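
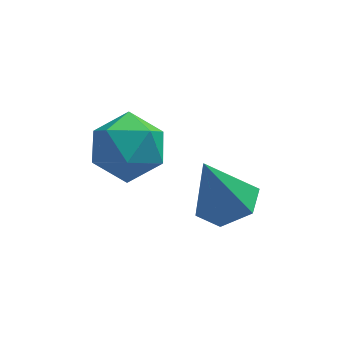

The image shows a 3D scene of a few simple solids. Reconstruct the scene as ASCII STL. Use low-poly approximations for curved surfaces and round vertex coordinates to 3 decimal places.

solid 
facet normal -0.275 0.946 0.173
outer loop
vertex 1.1 0.445 2.46
vertex 0.082 0.046 3.024
vertex 1.113 0.227 3.671
endloop
endfacet
facet normal 0.437 0.886 0.155
outer loop
vertex 1.1 0.445 2.46
vertex 1.113 0.227 3.671
vertex 2.065 -0.12 2.973
endloop
endfacet
facet normal 0.619 0.620 -0.482
outer loop
vertex 1.1 0.445 2.46
vertex 2.065 -0.12 2.973
vertex 1.622 -0.515 1.895
endloop
endfacet
facet normal 0.022 0.516 -0.856
outer loop
vertex 1.1 0.445 2.46
vertex 1.622 -0.515 1.895
vertex 0.397 -0.412 1.926
endloop
endfacet
facet normal -0.531 0.717 -0.451
outer loop
vertex 1.1 0.445 2.46
vertex 0.397 -0.412 1.926
vertex 0.082 0.046 3.024
endloop
endfacet
facet normal 0.631 0.415 0.655
outer loop
vertex 2.065 -0.12 2.973
vertex 1.113 0.227 3.671
vertex 1.643 -0.868 3.854
endloop
endfacet
facet normal -0.519 0.512 0.685
outer loop
vertex 1.113 0.227 3.671
vertex 0.082 0.046 3.024
vertex 0.418 -0.765 3.885
endloop
endfacet
facet normal -0.934 0.142 -0.327
outer loop
vertex 0.082 0.046 3.024
vertex 0.397 -0.412 1.926
vertex -0.025 -1.16 2.807
endloop
endfacet
facet normal -0.040 -0.184 -0.982
outer loop
vertex 0.397 -0.412 1.926
vertex 1.622 -0.515 1.895
vertex 0.927 -1.507 2.109
endloop
endfacet
facet normal 0.927 -0.015 -0.375
outer loop
vertex 1.622 -0.515 1.895
vertex 2.065 -0.12 2.973
vertex 1.958 -1.326 2.756
endloop
endfacet
facet normal -0.022 -0.516 0.856
outer loop
vertex 0.94 -1.725 3.32
vertex 1.643 -0.868 3.854
vertex 0.418 -0.765 3.885
endloop
endfacet
facet normal -0.619 -0.620 0.482
outer loop
vertex 0.94 -1.725 3.32
vertex 0.418 -0.765 3.885
vertex -0.025 -1.16 2.807
endloop
endfacet
facet normal -0.437 -0.886 -0.155
outer loop
vertex 0.94 -1.725 3.32
vertex -0.025 -1.16 2.807
vertex 0.927 -1.507 2.109
endloop
endfacet
facet normal 0.275 -0.946 -0.173
outer loop
vertex 0.94 -1.725 3.32
vertex 0.927 -1.507 2.109
vertex 1.958 -1.326 2.756
endloop
endfacet
facet normal 0.531 -0.717 0.451
outer loop
vertex 0.94 -1.725 3.32
vertex 1.958 -1.326 2.756
vertex 1.643 -0.868 3.854
endloop
endfacet
facet normal 0.040 0.184 0.982
outer loop
vertex 0.418 -0.765 3.885
vertex 1.643 -0.868 3.854
vertex 1.113 0.227 3.671
endloop
endfacet
facet normal -0.927 0.015 0.375
outer loop
vertex -0.025 -1.16 2.807
vertex 0.418 -0.765 3.885
vertex 0.082 0.046 3.024
endloop
endfacet
facet normal -0.631 -0.415 -0.655
outer loop
vertex 0.927 -1.507 2.109
vertex -0.025 -1.16 2.807
vertex 0.397 -0.412 1.926
endloop
endfacet
facet normal 0.519 -0.512 -0.685
outer loop
vertex 1.958 -1.326 2.756
vertex 0.927 -1.507 2.109
vertex 1.622 -0.515 1.895
endloop
endfacet
facet normal 0.934 -0.142 0.327
outer loop
vertex 1.643 -0.868 3.854
vertex 1.958 -1.326 2.756
vertex 2.065 -0.12 2.973
endloop
endfacet
facet normal 0.344 -0.040 -0.938
outer loop
vertex 4.43 -2.15 0.976
vertex 3.801 -1.391 0.713
vertex 4.741 -1.181 1.049
endloop
endfacet
facet normal 0.678 -0.269 0.684
outer loop
vertex 4.43 -2.15 0.976
vertex 4.741 -1.181 1.049
vertex 3.099 -1.309 2.627
endloop
endfacet
facet normal 0.344 -0.040 -0.938
outer loop
vertex 4.741 -1.181 1.049
vertex 3.801 -1.391 0.713
vertex 4.113 -0.422 0.786
endloop
endfacet
facet normal 0.513 0.628 0.585
outer loop
vertex 4.741 -1.181 1.049
vertex 4.113 -0.422 0.786
vertex 3.099 -1.309 2.627
endloop
endfacet
facet normal 0.344 -0.040 -0.938
outer loop
vertex 4.113 -0.422 0.786
vertex 3.801 -1.391 0.713
vertex 3.173 -0.632 0.45
endloop
endfacet
facet normal -0.302 0.913 0.274
outer loop
vertex 4.113 -0.422 0.786
vertex 3.173 -0.632 0.45
vertex 3.099 -1.309 2.627
endloop
endfacet
facet normal 0.344 -0.040 -0.938
outer loop
vertex 3.173 -0.632 0.45
vertex 3.801 -1.391 0.713
vertex 2.861 -1.601 0.377
endloop
endfacet
facet normal -0.951 0.302 0.061
outer loop
vertex 3.173 -0.632 0.45
vertex 2.861 -1.601 0.377
vertex 3.099 -1.309 2.627
endloop
endfacet
facet normal 0.344 -0.040 -0.938
outer loop
vertex 2.861 -1.601 0.377
vertex 3.801 -1.391 0.713
vertex 3.49 -2.359 0.64
endloop
endfacet
facet normal -0.786 -0.597 0.161
outer loop
vertex 2.861 -1.601 0.377
vertex 3.49 -2.359 0.64
vertex 3.099 -1.309 2.627
endloop
endfacet
facet normal 0.344 -0.040 -0.938
outer loop
vertex 3.49 -2.359 0.64
vertex 3.801 -1.391 0.713
vertex 4.43 -2.15 0.976
endloop
endfacet
facet normal 0.028 -0.882 0.471
outer loop
vertex 3.49 -2.359 0.64
vertex 4.43 -2.15 0.976
vertex 3.099 -1.309 2.627
endloop
endfacet

endsolid


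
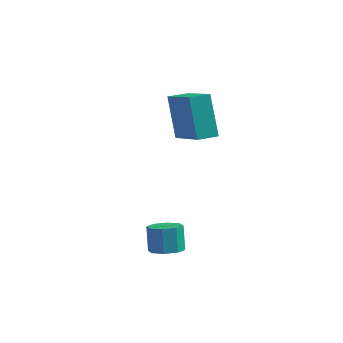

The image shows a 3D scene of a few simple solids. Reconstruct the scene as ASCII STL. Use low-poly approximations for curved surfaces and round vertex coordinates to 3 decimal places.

solid 
facet normal -0.696 -0.716 0.058
outer loop
vertex -3.885 2.678 4.725
vertex -5.225 3.901 3.728
vertex -3.274 1.944 3.001
endloop
endfacet
facet normal 0.647 -0.592 0.481
outer loop
vertex -2.675 2.559 2.952
vertex -3.885 2.678 4.725
vertex -3.274 1.944 3.001
endloop
endfacet
facet normal -0.696 -0.716 0.058
outer loop
vertex -3.274 1.944 3.001
vertex -5.225 3.901 3.728
vertex -4.614 3.167 2.005
endloop
endfacet
facet normal 0.311 -0.372 -0.875
outer loop
vertex -4.614 3.167 2.005
vertex -2.675 2.559 2.952
vertex -3.274 1.944 3.001
endloop
endfacet
facet normal -0.311 0.372 0.874
outer loop
vertex -3.885 2.678 4.725
vertex -4.626 4.516 3.679
vertex -5.225 3.901 3.728
endloop
endfacet
facet normal 0.647 -0.591 0.481
outer loop
vertex -3.286 3.293 4.675
vertex -3.885 2.678 4.725
vertex -2.675 2.559 2.952
endloop
endfacet
facet normal -0.310 0.373 0.875
outer loop
vertex -3.286 3.293 4.675
vertex -4.626 4.516 3.679
vertex -3.885 2.678 4.725
endloop
endfacet
facet normal -0.647 0.592 -0.481
outer loop
vertex -5.225 3.901 3.728
vertex -4.626 4.516 3.679
vertex -4.614 3.167 2.005
endloop
endfacet
facet normal 0.310 -0.373 -0.874
outer loop
vertex -4.015 3.782 1.955
vertex -2.675 2.559 2.952
vertex -4.614 3.167 2.005
endloop
endfacet
facet normal -0.647 0.591 -0.481
outer loop
vertex -4.614 3.167 2.005
vertex -4.626 4.516 3.679
vertex -4.015 3.782 1.955
endloop
endfacet
facet normal 0.696 0.716 -0.058
outer loop
vertex -4.015 3.782 1.955
vertex -3.286 3.293 4.675
vertex -2.675 2.559 2.952
endloop
endfacet
facet normal 0.696 0.716 -0.058
outer loop
vertex -4.626 4.516 3.679
vertex -3.286 3.293 4.675
vertex -4.015 3.782 1.955
endloop
endfacet
facet normal 0.206 -0.378 -0.903
outer loop
vertex -2.833 -1.241 -0.953
vertex -3.387 -0.938 -1.206
vertex -2.734 -0.762 -1.131
endloop
endfacet
facet normal 0.960 -0.101 0.262
outer loop
vertex -2.833 -1.241 -0.953
vertex -2.734 -0.762 -1.131
vertex -3.06 -0.825 0.04
endloop
endfacet
facet normal 0.960 -0.101 0.262
outer loop
vertex -3.06 -0.825 0.04
vertex -2.734 -0.762 -1.131
vertex -2.961 -0.346 -0.138
endloop
endfacet
facet normal -0.207 0.378 0.902
outer loop
vertex -3.06 -0.825 0.04
vertex -2.961 -0.346 -0.138
vertex -3.613 -0.522 -0.214
endloop
endfacet
facet normal 0.206 -0.378 -0.903
outer loop
vertex -2.734 -0.762 -1.131
vertex -3.387 -0.938 -1.206
vertex -3.017 -0.386 -1.353
endloop
endfacet
facet normal 0.813 0.579 -0.057
outer loop
vertex -2.734 -0.762 -1.131
vertex -3.017 -0.386 -1.353
vertex -2.961 -0.346 -0.138
endloop
endfacet
facet normal 0.814 0.579 -0.057
outer loop
vertex -2.961 -0.346 -0.138
vertex -3.017 -0.386 -1.353
vertex -3.244 0.03 -0.361
endloop
endfacet
facet normal -0.207 0.379 0.902
outer loop
vertex -2.961 -0.346 -0.138
vertex -3.244 0.03 -0.361
vertex -3.613 -0.522 -0.214
endloop
endfacet
facet normal 0.206 -0.378 -0.902
outer loop
vertex -3.017 -0.386 -1.353
vertex -3.387 -0.938 -1.206
vertex -3.517 -0.334 -1.489
endloop
endfacet
facet normal 0.189 0.920 -0.343
outer loop
vertex -3.017 -0.386 -1.353
vertex -3.517 -0.334 -1.489
vertex -3.244 0.03 -0.361
endloop
endfacet
facet normal 0.189 0.920 -0.343
outer loop
vertex -3.244 0.03 -0.361
vertex -3.517 -0.334 -1.489
vertex -3.744 0.082 -0.497
endloop
endfacet
facet normal -0.206 0.378 0.902
outer loop
vertex -3.244 0.03 -0.361
vertex -3.744 0.082 -0.497
vertex -3.613 -0.522 -0.214
endloop
endfacet
facet normal 0.207 -0.378 -0.902
outer loop
vertex -3.517 -0.334 -1.489
vertex -3.387 -0.938 -1.206
vertex -3.94 -0.635 -1.46
endloop
endfacet
facet normal -0.543 0.723 -0.427
outer loop
vertex -3.517 -0.334 -1.489
vertex -3.94 -0.635 -1.46
vertex -3.744 0.082 -0.497
endloop
endfacet
facet normal -0.544 0.722 -0.427
outer loop
vertex -3.744 0.082 -0.497
vertex -3.94 -0.635 -1.46
vertex -4.167 -0.219 -0.467
endloop
endfacet
facet normal -0.205 0.378 0.903
outer loop
vertex -3.744 0.082 -0.497
vertex -4.167 -0.219 -0.467
vertex -3.613 -0.522 -0.214
endloop
endfacet
facet normal 0.207 -0.378 -0.902
outer loop
vertex -3.94 -0.635 -1.46
vertex -3.387 -0.938 -1.206
vertex -4.039 -1.114 -1.282
endloop
endfacet
facet normal -0.960 0.101 -0.262
outer loop
vertex -3.94 -0.635 -1.46
vertex -4.039 -1.114 -1.282
vertex -4.167 -0.219 -0.467
endloop
endfacet
facet normal -0.960 0.101 -0.262
outer loop
vertex -4.167 -0.219 -0.467
vertex -4.039 -1.114 -1.282
vertex -4.266 -0.698 -0.289
endloop
endfacet
facet normal -0.206 0.378 0.903
outer loop
vertex -4.167 -0.219 -0.467
vertex -4.266 -0.698 -0.289
vertex -3.613 -0.522 -0.214
endloop
endfacet
facet normal 0.207 -0.379 -0.902
outer loop
vertex -4.039 -1.114 -1.282
vertex -3.387 -0.938 -1.206
vertex -3.756 -1.49 -1.059
endloop
endfacet
facet normal -0.814 -0.579 0.057
outer loop
vertex -4.039 -1.114 -1.282
vertex -3.756 -1.49 -1.059
vertex -4.266 -0.698 -0.289
endloop
endfacet
facet normal -0.813 -0.579 0.057
outer loop
vertex -4.266 -0.698 -0.289
vertex -3.756 -1.49 -1.059
vertex -3.983 -1.074 -0.067
endloop
endfacet
facet normal -0.206 0.378 0.903
outer loop
vertex -4.266 -0.698 -0.289
vertex -3.983 -1.074 -0.067
vertex -3.613 -0.522 -0.214
endloop
endfacet
facet normal 0.206 -0.378 -0.902
outer loop
vertex -3.756 -1.49 -1.059
vertex -3.387 -0.938 -1.206
vertex -3.256 -1.542 -0.923
endloop
endfacet
facet normal -0.189 -0.920 0.343
outer loop
vertex -3.756 -1.49 -1.059
vertex -3.256 -1.542 -0.923
vertex -3.983 -1.074 -0.067
endloop
endfacet
facet normal -0.189 -0.920 0.343
outer loop
vertex -3.983 -1.074 -0.067
vertex -3.256 -1.542 -0.923
vertex -3.483 -1.126 0.069
endloop
endfacet
facet normal -0.206 0.378 0.902
outer loop
vertex -3.983 -1.074 -0.067
vertex -3.483 -1.126 0.069
vertex -3.613 -0.522 -0.214
endloop
endfacet
facet normal 0.205 -0.378 -0.903
outer loop
vertex -3.256 -1.542 -0.923
vertex -3.387 -0.938 -1.206
vertex -2.833 -1.241 -0.953
endloop
endfacet
facet normal 0.544 -0.722 0.427
outer loop
vertex -3.256 -1.542 -0.923
vertex -2.833 -1.241 -0.953
vertex -3.483 -1.126 0.069
endloop
endfacet
facet normal 0.544 -0.723 0.427
outer loop
vertex -3.483 -1.126 0.069
vertex -2.833 -1.241 -0.953
vertex -3.06 -0.825 0.04
endloop
endfacet
facet normal -0.207 0.378 0.902
outer loop
vertex -3.483 -1.126 0.069
vertex -3.06 -0.825 0.04
vertex -3.613 -0.522 -0.214
endloop
endfacet

endsolid


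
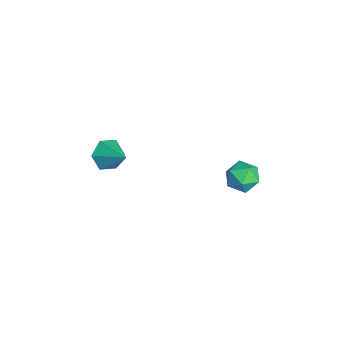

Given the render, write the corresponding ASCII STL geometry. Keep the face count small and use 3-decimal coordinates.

solid 
facet normal -0.543 0.771 -0.334
outer loop
vertex 2.386 3.793 -3.253
vertex 1.589 3.369 -2.936
vertex 2.076 3.96 -2.363
endloop
endfacet
facet normal 0.111 0.983 -0.146
outer loop
vertex 2.386 3.793 -3.253
vertex 2.076 3.96 -2.363
vertex 3.01 3.83 -2.529
endloop
endfacet
facet normal 0.583 0.613 -0.534
outer loop
vertex 2.386 3.793 -3.253
vertex 3.01 3.83 -2.529
vertex 3.099 3.158 -3.204
endloop
endfacet
facet normal 0.220 0.172 -0.960
outer loop
vertex 2.386 3.793 -3.253
vertex 3.099 3.158 -3.204
vertex 2.221 2.873 -3.456
endloop
endfacet
facet normal -0.476 0.270 -0.837
outer loop
vertex 2.386 3.793 -3.253
vertex 2.221 2.873 -3.456
vertex 1.589 3.369 -2.936
endloop
endfacet
facet normal 0.210 0.814 0.541
outer loop
vertex 3.01 3.83 -2.529
vertex 2.076 3.96 -2.363
vertex 2.599 3.427 -1.764
endloop
endfacet
facet normal -0.850 0.470 0.238
outer loop
vertex 2.076 3.96 -2.363
vertex 1.589 3.369 -2.936
vertex 1.721 3.142 -2.016
endloop
endfacet
facet normal -0.742 -0.340 -0.578
outer loop
vertex 1.589 3.369 -2.936
vertex 2.221 2.873 -3.456
vertex 1.81 2.47 -2.691
endloop
endfacet
facet normal 0.385 -0.497 -0.778
outer loop
vertex 2.221 2.873 -3.456
vertex 3.099 3.158 -3.204
vertex 2.744 2.34 -2.857
endloop
endfacet
facet normal 0.973 0.216 -0.086
outer loop
vertex 3.099 3.158 -3.204
vertex 3.01 3.83 -2.529
vertex 3.231 2.931 -2.284
endloop
endfacet
facet normal -0.220 -0.172 0.960
outer loop
vertex 2.434 2.507 -1.967
vertex 2.599 3.427 -1.764
vertex 1.721 3.142 -2.016
endloop
endfacet
facet normal -0.583 -0.613 0.534
outer loop
vertex 2.434 2.507 -1.967
vertex 1.721 3.142 -2.016
vertex 1.81 2.47 -2.691
endloop
endfacet
facet normal -0.111 -0.983 0.146
outer loop
vertex 2.434 2.507 -1.967
vertex 1.81 2.47 -2.691
vertex 2.744 2.34 -2.857
endloop
endfacet
facet normal 0.543 -0.771 0.334
outer loop
vertex 2.434 2.507 -1.967
vertex 2.744 2.34 -2.857
vertex 3.231 2.931 -2.284
endloop
endfacet
facet normal 0.476 -0.270 0.837
outer loop
vertex 2.434 2.507 -1.967
vertex 3.231 2.931 -2.284
vertex 2.599 3.427 -1.764
endloop
endfacet
facet normal -0.385 0.497 0.778
outer loop
vertex 1.721 3.142 -2.016
vertex 2.599 3.427 -1.764
vertex 2.076 3.96 -2.363
endloop
endfacet
facet normal -0.973 -0.216 0.086
outer loop
vertex 1.81 2.47 -2.691
vertex 1.721 3.142 -2.016
vertex 1.589 3.369 -2.936
endloop
endfacet
facet normal -0.210 -0.814 -0.541
outer loop
vertex 2.744 2.34 -2.857
vertex 1.81 2.47 -2.691
vertex 2.221 2.873 -3.456
endloop
endfacet
facet normal 0.850 -0.470 -0.238
outer loop
vertex 3.231 2.931 -2.284
vertex 2.744 2.34 -2.857
vertex 3.099 3.158 -3.204
endloop
endfacet
facet normal 0.742 0.340 0.578
outer loop
vertex 2.599 3.427 -1.764
vertex 3.231 2.931 -2.284
vertex 3.01 3.83 -2.529
endloop
endfacet
facet normal -0.725 -0.424 -0.543
outer loop
vertex 1.902 -2.917 -1.168
vertex 1.516 -3.231 -0.407
vertex 1.282 -2.414 -0.732
endloop
endfacet
facet normal 0.406 0.831 -0.381
outer loop
vertex 1.902 -2.917 -1.168
vertex 1.282 -2.414 -0.732
vertex 2.684 -2.549 0.467
endloop
endfacet
facet normal -0.726 -0.424 -0.542
outer loop
vertex 1.282 -2.414 -0.732
vertex 1.516 -3.231 -0.407
vertex 0.896 -2.728 0.03
endloop
endfacet
facet normal -0.168 0.939 0.302
outer loop
vertex 1.282 -2.414 -0.732
vertex 0.896 -2.728 0.03
vertex 2.684 -2.549 0.467
endloop
endfacet
facet normal -0.726 -0.423 -0.543
outer loop
vertex 0.896 -2.728 0.03
vertex 1.516 -3.231 -0.407
vertex 1.129 -3.545 0.355
endloop
endfacet
facet normal -0.255 0.294 0.921
outer loop
vertex 0.896 -2.728 0.03
vertex 1.129 -3.545 0.355
vertex 2.684 -2.549 0.467
endloop
endfacet
facet normal -0.725 -0.423 -0.543
outer loop
vertex 1.129 -3.545 0.355
vertex 1.516 -3.231 -0.407
vertex 1.749 -4.048 -0.081
endloop
endfacet
facet normal 0.232 -0.458 0.858
outer loop
vertex 1.129 -3.545 0.355
vertex 1.749 -4.048 -0.081
vertex 2.684 -2.549 0.467
endloop
endfacet
facet normal -0.725 -0.423 -0.543
outer loop
vertex 1.749 -4.048 -0.081
vertex 1.516 -3.231 -0.407
vertex 2.136 -3.734 -0.843
endloop
endfacet
facet normal 0.805 -0.566 0.176
outer loop
vertex 1.749 -4.048 -0.081
vertex 2.136 -3.734 -0.843
vertex 2.684 -2.549 0.467
endloop
endfacet
facet normal -0.725 -0.424 -0.543
outer loop
vertex 2.136 -3.734 -0.843
vertex 1.516 -3.231 -0.407
vertex 1.902 -2.917 -1.168
endloop
endfacet
facet normal 0.892 0.079 -0.445
outer loop
vertex 2.136 -3.734 -0.843
vertex 1.902 -2.917 -1.168
vertex 2.684 -2.549 0.467
endloop
endfacet

endsolid


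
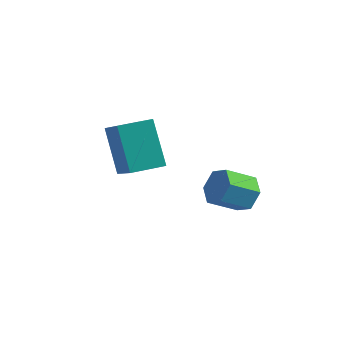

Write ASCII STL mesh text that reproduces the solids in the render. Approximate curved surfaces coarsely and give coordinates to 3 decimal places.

solid 
facet normal -0.759 -0.651 -0.035
outer loop
vertex 0.551 -3.817 -1.029
vertex -0.13 -3.088 0.171
vertex -0.296 -2.769 -2.146
endloop
endfacet
facet normal 0.436 -0.467 -0.769
outer loop
vertex 0.47 -2.112 -2.111
vertex 0.551 -3.817 -1.029
vertex -0.296 -2.769 -2.146
endloop
endfacet
facet normal -0.759 -0.651 -0.035
outer loop
vertex -0.296 -2.769 -2.146
vertex -0.13 -3.088 0.171
vertex -0.977 -2.04 -0.946
endloop
endfacet
facet normal -0.484 0.598 -0.638
outer loop
vertex -0.977 -2.04 -0.946
vertex 0.47 -2.112 -2.111
vertex -0.296 -2.769 -2.146
endloop
endfacet
facet normal 0.484 -0.598 0.638
outer loop
vertex 0.551 -3.817 -1.029
vertex 0.636 -2.431 0.206
vertex -0.13 -3.088 0.171
endloop
endfacet
facet normal 0.436 -0.467 -0.769
outer loop
vertex 1.317 -3.16 -0.994
vertex 0.551 -3.817 -1.029
vertex 0.47 -2.112 -2.111
endloop
endfacet
facet normal 0.484 -0.598 0.638
outer loop
vertex 1.317 -3.16 -0.994
vertex 0.636 -2.431 0.206
vertex 0.551 -3.817 -1.029
endloop
endfacet
facet normal -0.436 0.467 0.769
outer loop
vertex -0.13 -3.088 0.171
vertex 0.636 -2.431 0.206
vertex -0.977 -2.04 -0.946
endloop
endfacet
facet normal -0.484 0.598 -0.638
outer loop
vertex -0.211 -1.383 -0.911
vertex 0.47 -2.112 -2.111
vertex -0.977 -2.04 -0.946
endloop
endfacet
facet normal -0.436 0.467 0.769
outer loop
vertex -0.977 -2.04 -0.946
vertex 0.636 -2.431 0.206
vertex -0.211 -1.383 -0.911
endloop
endfacet
facet normal 0.759 0.651 0.035
outer loop
vertex -0.211 -1.383 -0.911
vertex 1.317 -3.16 -0.994
vertex 0.47 -2.112 -2.111
endloop
endfacet
facet normal 0.759 0.651 0.035
outer loop
vertex 0.636 -2.431 0.206
vertex 1.317 -3.16 -0.994
vertex -0.211 -1.383 -0.911
endloop
endfacet
facet normal 0.645 0.538 -0.543
outer loop
vertex 2.987 -0.984 -4.055
vertex 2.668 -0.459 -3.914
vertex 3.14 -0.65 -3.543
endloop
endfacet
facet normal 0.726 -0.655 0.211
outer loop
vertex 2.987 -0.984 -4.055
vertex 3.14 -0.65 -3.543
vertex 2.292 -1.565 -3.468
endloop
endfacet
facet normal 0.726 -0.655 0.211
outer loop
vertex 2.292 -1.565 -3.468
vertex 3.14 -0.65 -3.543
vertex 2.445 -1.231 -2.956
endloop
endfacet
facet normal -0.642 -0.540 0.544
outer loop
vertex 2.292 -1.565 -3.468
vertex 2.445 -1.231 -2.956
vertex 1.972 -1.041 -3.326
endloop
endfacet
facet normal 0.645 0.538 -0.543
outer loop
vertex 3.14 -0.65 -3.543
vertex 2.668 -0.459 -3.914
vertex 2.821 -0.126 -3.402
endloop
endfacet
facet normal 0.573 0.131 0.809
outer loop
vertex 3.14 -0.65 -3.543
vertex 2.821 -0.126 -3.402
vertex 2.445 -1.231 -2.956
endloop
endfacet
facet normal 0.572 0.132 0.809
outer loop
vertex 2.445 -1.231 -2.956
vertex 2.821 -0.126 -3.402
vertex 2.125 -0.707 -2.815
endloop
endfacet
facet normal -0.643 -0.539 0.545
outer loop
vertex 2.445 -1.231 -2.956
vertex 2.125 -0.707 -2.815
vertex 1.972 -1.041 -3.326
endloop
endfacet
facet normal 0.643 0.540 -0.543
outer loop
vertex 2.821 -0.126 -3.402
vertex 2.668 -0.459 -3.914
vertex 2.348 0.065 -3.772
endloop
endfacet
facet normal -0.151 0.786 0.599
outer loop
vertex 2.821 -0.126 -3.402
vertex 2.348 0.065 -3.772
vertex 2.125 -0.707 -2.815
endloop
endfacet
facet normal -0.151 0.786 0.599
outer loop
vertex 2.125 -0.707 -2.815
vertex 2.348 0.065 -3.772
vertex 1.653 -0.516 -3.185
endloop
endfacet
facet normal -0.644 -0.538 0.544
outer loop
vertex 2.125 -0.707 -2.815
vertex 1.653 -0.516 -3.185
vertex 1.972 -1.041 -3.326
endloop
endfacet
facet normal 0.642 0.540 -0.544
outer loop
vertex 2.348 0.065 -3.772
vertex 2.668 -0.459 -3.914
vertex 2.195 -0.269 -4.284
endloop
endfacet
facet normal -0.726 0.655 -0.211
outer loop
vertex 2.348 0.065 -3.772
vertex 2.195 -0.269 -4.284
vertex 1.653 -0.516 -3.185
endloop
endfacet
facet normal -0.726 0.655 -0.211
outer loop
vertex 1.653 -0.516 -3.185
vertex 2.195 -0.269 -4.284
vertex 1.5 -0.85 -3.697
endloop
endfacet
facet normal -0.645 -0.538 0.543
outer loop
vertex 1.653 -0.516 -3.185
vertex 1.5 -0.85 -3.697
vertex 1.972 -1.041 -3.326
endloop
endfacet
facet normal 0.643 0.539 -0.545
outer loop
vertex 2.195 -0.269 -4.284
vertex 2.668 -0.459 -3.914
vertex 2.515 -0.793 -4.425
endloop
endfacet
facet normal -0.573 -0.132 -0.809
outer loop
vertex 2.195 -0.269 -4.284
vertex 2.515 -0.793 -4.425
vertex 1.5 -0.85 -3.697
endloop
endfacet
facet normal -0.573 -0.131 -0.809
outer loop
vertex 1.5 -0.85 -3.697
vertex 2.515 -0.793 -4.425
vertex 1.819 -1.374 -3.838
endloop
endfacet
facet normal -0.645 -0.538 0.543
outer loop
vertex 1.5 -0.85 -3.697
vertex 1.819 -1.374 -3.838
vertex 1.972 -1.041 -3.326
endloop
endfacet
facet normal 0.644 0.538 -0.544
outer loop
vertex 2.515 -0.793 -4.425
vertex 2.668 -0.459 -3.914
vertex 2.987 -0.984 -4.055
endloop
endfacet
facet normal 0.151 -0.786 -0.599
outer loop
vertex 2.515 -0.793 -4.425
vertex 2.987 -0.984 -4.055
vertex 1.819 -1.374 -3.838
endloop
endfacet
facet normal 0.151 -0.786 -0.599
outer loop
vertex 1.819 -1.374 -3.838
vertex 2.987 -0.984 -4.055
vertex 2.292 -1.565 -3.468
endloop
endfacet
facet normal -0.643 -0.540 0.543
outer loop
vertex 1.819 -1.374 -3.838
vertex 2.292 -1.565 -3.468
vertex 1.972 -1.041 -3.326
endloop
endfacet

endsolid


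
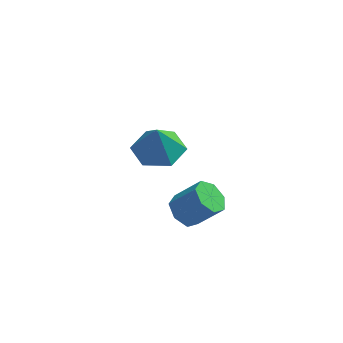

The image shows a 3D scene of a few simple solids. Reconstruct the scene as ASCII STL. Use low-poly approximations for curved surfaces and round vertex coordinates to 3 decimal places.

solid 
facet normal -0.683 0.057 -0.728
outer loop
vertex -1.449 -3.77 -2.234
vertex -1.879 -3.577 -1.816
vertex -1.482 -3.229 -2.161
endloop
endfacet
facet normal 0.729 0.135 -0.671
outer loop
vertex -1.449 -3.77 -2.234
vertex -1.482 -3.229 -2.161
vertex -0.651 -3.837 -1.381
endloop
endfacet
facet normal 0.729 0.135 -0.671
outer loop
vertex -0.651 -3.837 -1.381
vertex -1.482 -3.229 -2.161
vertex -0.684 -3.296 -1.308
endloop
endfacet
facet normal 0.682 -0.057 0.729
outer loop
vertex -0.651 -3.837 -1.381
vertex -0.684 -3.296 -1.308
vertex -1.081 -3.643 -0.964
endloop
endfacet
facet normal -0.683 0.057 -0.728
outer loop
vertex -1.482 -3.229 -2.161
vertex -1.879 -3.577 -1.816
vertex -1.814 -2.95 -1.828
endloop
endfacet
facet normal 0.407 0.858 -0.313
outer loop
vertex -1.482 -3.229 -2.161
vertex -1.814 -2.95 -1.828
vertex -0.684 -3.296 -1.308
endloop
endfacet
facet normal 0.407 0.858 -0.314
outer loop
vertex -0.684 -3.296 -1.308
vertex -1.814 -2.95 -1.828
vertex -1.016 -3.017 -0.976
endloop
endfacet
facet normal 0.682 -0.057 0.729
outer loop
vertex -0.684 -3.296 -1.308
vertex -1.016 -3.017 -0.976
vertex -1.081 -3.643 -0.964
endloop
endfacet
facet normal -0.682 0.057 -0.729
outer loop
vertex -1.814 -2.95 -1.828
vertex -1.879 -3.577 -1.816
vertex -2.195 -3.143 -1.487
endloop
endfacet
facet normal -0.222 0.934 0.281
outer loop
vertex -1.814 -2.95 -1.828
vertex -2.195 -3.143 -1.487
vertex -1.016 -3.017 -0.976
endloop
endfacet
facet normal -0.221 0.935 0.279
outer loop
vertex -1.016 -3.017 -0.976
vertex -2.195 -3.143 -1.487
vertex -1.397 -3.209 -0.634
endloop
endfacet
facet normal 0.683 -0.057 0.729
outer loop
vertex -1.016 -3.017 -0.976
vertex -1.397 -3.209 -0.634
vertex -1.081 -3.643 -0.964
endloop
endfacet
facet normal -0.682 0.056 -0.729
outer loop
vertex -2.195 -3.143 -1.487
vertex -1.879 -3.577 -1.816
vertex -2.338 -3.662 -1.393
endloop
endfacet
facet normal -0.683 0.308 0.663
outer loop
vertex -2.195 -3.143 -1.487
vertex -2.338 -3.662 -1.393
vertex -1.397 -3.209 -0.634
endloop
endfacet
facet normal -0.683 0.306 0.663
outer loop
vertex -1.397 -3.209 -0.634
vertex -2.338 -3.662 -1.393
vertex -1.54 -3.729 -0.541
endloop
endfacet
facet normal 0.682 -0.057 0.729
outer loop
vertex -1.397 -3.209 -0.634
vertex -1.54 -3.729 -0.541
vertex -1.081 -3.643 -0.964
endloop
endfacet
facet normal -0.682 0.059 -0.729
outer loop
vertex -2.338 -3.662 -1.393
vertex -1.879 -3.577 -1.816
vertex -2.136 -4.117 -1.619
endloop
endfacet
facet normal -0.630 -0.551 0.547
outer loop
vertex -2.338 -3.662 -1.393
vertex -2.136 -4.117 -1.619
vertex -1.54 -3.729 -0.541
endloop
endfacet
facet normal -0.630 -0.551 0.547
outer loop
vertex -1.54 -3.729 -0.541
vertex -2.136 -4.117 -1.619
vertex -1.337 -4.184 -0.766
endloop
endfacet
facet normal 0.682 -0.056 0.729
outer loop
vertex -1.54 -3.729 -0.541
vertex -1.337 -4.184 -0.766
vertex -1.081 -3.643 -0.964
endloop
endfacet
facet normal -0.682 0.058 -0.729
outer loop
vertex -2.136 -4.117 -1.619
vertex -1.879 -3.577 -1.816
vertex -1.74 -4.165 -1.993
endloop
endfacet
facet normal -0.103 -0.994 0.018
outer loop
vertex -2.136 -4.117 -1.619
vertex -1.74 -4.165 -1.993
vertex -1.337 -4.184 -0.766
endloop
endfacet
facet normal -0.103 -0.994 0.019
outer loop
vertex -1.337 -4.184 -0.766
vertex -1.74 -4.165 -1.993
vertex -0.942 -4.232 -1.14
endloop
endfacet
facet normal 0.683 -0.057 0.728
outer loop
vertex -1.337 -4.184 -0.766
vertex -0.942 -4.232 -1.14
vertex -1.081 -3.643 -0.964
endloop
endfacet
facet normal -0.682 0.058 -0.729
outer loop
vertex -1.74 -4.165 -1.993
vertex -1.879 -3.577 -1.816
vertex -1.449 -3.77 -2.234
endloop
endfacet
facet normal 0.502 -0.689 -0.523
outer loop
vertex -1.74 -4.165 -1.993
vertex -1.449 -3.77 -2.234
vertex -0.942 -4.232 -1.14
endloop
endfacet
facet normal 0.502 -0.689 -0.523
outer loop
vertex -0.942 -4.232 -1.14
vertex -1.449 -3.77 -2.234
vertex -0.651 -3.837 -1.381
endloop
endfacet
facet normal 0.682 -0.057 0.729
outer loop
vertex -0.942 -4.232 -1.14
vertex -0.651 -3.837 -1.381
vertex -1.081 -3.643 -0.964
endloop
endfacet
facet normal 0.030 0.184 -0.982
outer loop
vertex -2.476 -0.603 -2.477
vertex -2.942 0.179 -2.345
vertex -2.023 0.182 -2.316
endloop
endfacet
facet normal 0.706 -0.509 0.493
outer loop
vertex -2.476 -0.603 -2.477
vertex -2.023 0.182 -2.316
vertex -2.978 -0.039 -1.175
endloop
endfacet
facet normal 0.030 0.184 -0.982
outer loop
vertex -2.023 0.182 -2.316
vertex -2.942 0.179 -2.345
vertex -2.489 0.964 -2.184
endloop
endfacet
facet normal 0.699 0.308 0.645
outer loop
vertex -2.023 0.182 -2.316
vertex -2.489 0.964 -2.184
vertex -2.978 -0.039 -1.175
endloop
endfacet
facet normal 0.030 0.184 -0.982
outer loop
vertex -2.489 0.964 -2.184
vertex -2.942 0.179 -2.345
vertex -3.409 0.961 -2.213
endloop
endfacet
facet normal -0.024 0.715 0.699
outer loop
vertex -2.489 0.964 -2.184
vertex -3.409 0.961 -2.213
vertex -2.978 -0.039 -1.175
endloop
endfacet
facet normal 0.030 0.183 -0.983
outer loop
vertex -3.409 0.961 -2.213
vertex -2.942 0.179 -2.345
vertex -3.862 0.177 -2.373
endloop
endfacet
facet normal -0.739 0.305 0.600
outer loop
vertex -3.409 0.961 -2.213
vertex -3.862 0.177 -2.373
vertex -2.978 -0.039 -1.175
endloop
endfacet
facet normal 0.030 0.183 -0.983
outer loop
vertex -3.862 0.177 -2.373
vertex -2.942 0.179 -2.345
vertex -3.395 -0.605 -2.505
endloop
endfacet
facet normal -0.732 -0.513 0.448
outer loop
vertex -3.862 0.177 -2.373
vertex -3.395 -0.605 -2.505
vertex -2.978 -0.039 -1.175
endloop
endfacet
facet normal 0.030 0.183 -0.983
outer loop
vertex -3.395 -0.605 -2.505
vertex -2.942 0.179 -2.345
vertex -2.476 -0.603 -2.477
endloop
endfacet
facet normal -0.010 -0.919 0.394
outer loop
vertex -3.395 -0.605 -2.505
vertex -2.476 -0.603 -2.477
vertex -2.978 -0.039 -1.175
endloop
endfacet

endsolid


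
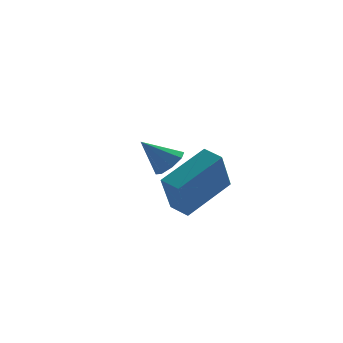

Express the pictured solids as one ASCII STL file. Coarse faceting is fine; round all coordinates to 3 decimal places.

solid 
facet normal 0.650 -0.265 -0.712
outer loop
vertex 1.627 3.509 -0.685
vertex 1.101 3.57 -1.188
vertex 1.597 4.023 -0.904
endloop
endfacet
facet normal 0.427 0.375 0.823
outer loop
vertex 1.627 3.509 -0.685
vertex 1.597 4.023 -0.904
vertex 0.119 3.97 -0.112
endloop
endfacet
facet normal 0.650 -0.265 -0.713
outer loop
vertex 1.597 4.023 -0.904
vertex 1.101 3.57 -1.188
vertex 1.277 4.271 -1.288
endloop
endfacet
facet normal 0.191 0.889 0.415
outer loop
vertex 1.597 4.023 -0.904
vertex 1.277 4.271 -1.288
vertex 0.119 3.97 -0.112
endloop
endfacet
facet normal 0.650 -0.265 -0.713
outer loop
vertex 1.277 4.271 -1.288
vertex 1.101 3.57 -1.188
vertex 0.853 4.108 -1.614
endloop
endfacet
facet normal -0.313 0.947 -0.066
outer loop
vertex 1.277 4.271 -1.288
vertex 0.853 4.108 -1.614
vertex 0.119 3.97 -0.112
endloop
endfacet
facet normal 0.649 -0.265 -0.713
outer loop
vertex 0.853 4.108 -1.614
vertex 1.101 3.57 -1.188
vertex 0.574 3.63 -1.69
endloop
endfacet
facet normal -0.788 0.514 -0.338
outer loop
vertex 0.853 4.108 -1.614
vertex 0.574 3.63 -1.69
vertex 0.119 3.97 -0.112
endloop
endfacet
facet normal 0.649 -0.265 -0.713
outer loop
vertex 0.574 3.63 -1.69
vertex 1.101 3.57 -1.188
vertex 0.604 3.116 -1.472
endloop
endfacet
facet normal -0.957 -0.158 -0.242
outer loop
vertex 0.574 3.63 -1.69
vertex 0.604 3.116 -1.472
vertex 0.119 3.97 -0.112
endloop
endfacet
facet normal 0.650 -0.266 -0.712
outer loop
vertex 0.604 3.116 -1.472
vertex 1.101 3.57 -1.188
vertex 0.924 2.868 -1.087
endloop
endfacet
facet normal -0.721 -0.673 0.166
outer loop
vertex 0.604 3.116 -1.472
vertex 0.924 2.868 -1.087
vertex 0.119 3.97 -0.112
endloop
endfacet
facet normal 0.650 -0.266 -0.712
outer loop
vertex 0.924 2.868 -1.087
vertex 1.101 3.57 -1.188
vertex 1.348 3.031 -0.761
endloop
endfacet
facet normal -0.217 -0.731 0.647
outer loop
vertex 0.924 2.868 -1.087
vertex 1.348 3.031 -0.761
vertex 0.119 3.97 -0.112
endloop
endfacet
facet normal 0.650 -0.266 -0.712
outer loop
vertex 1.348 3.031 -0.761
vertex 1.101 3.57 -1.188
vertex 1.627 3.509 -0.685
endloop
endfacet
facet normal 0.258 -0.297 0.919
outer loop
vertex 1.348 3.031 -0.761
vertex 1.627 3.509 -0.685
vertex 0.119 3.97 -0.112
endloop
endfacet
facet normal -0.845 -0.299 -0.444
outer loop
vertex -0.571 -1.602 -0.18
vertex -0.921 -0.87 -0.006
vertex 0.047 -0.916 -1.818
endloop
endfacet
facet normal 0.421 -0.882 -0.210
outer loop
vertex 1.881 -0.27 -0.854
vertex -0.571 -1.602 -0.18
vertex 0.047 -0.916 -1.818
endloop
endfacet
facet normal -0.845 -0.298 -0.444
outer loop
vertex 0.047 -0.916 -1.818
vertex -0.921 -0.87 -0.006
vertex -0.303 -0.184 -1.643
endloop
endfacet
facet normal 0.329 0.365 -0.871
outer loop
vertex -0.303 -0.184 -1.643
vertex 1.881 -0.27 -0.854
vertex 0.047 -0.916 -1.818
endloop
endfacet
facet normal -0.329 -0.365 0.871
outer loop
vertex -0.571 -1.602 -0.18
vertex 0.913 -0.224 0.958
vertex -0.921 -0.87 -0.006
endloop
endfacet
facet normal 0.421 -0.882 -0.211
outer loop
vertex 1.263 -0.956 0.783
vertex -0.571 -1.602 -0.18
vertex 1.881 -0.27 -0.854
endloop
endfacet
facet normal -0.329 -0.365 0.871
outer loop
vertex 1.263 -0.956 0.783
vertex 0.913 -0.224 0.958
vertex -0.571 -1.602 -0.18
endloop
endfacet
facet normal -0.421 0.882 0.211
outer loop
vertex -0.921 -0.87 -0.006
vertex 0.913 -0.224 0.958
vertex -0.303 -0.184 -1.643
endloop
endfacet
facet normal 0.329 0.364 -0.871
outer loop
vertex 1.531 0.462 -0.68
vertex 1.881 -0.27 -0.854
vertex -0.303 -0.184 -1.643
endloop
endfacet
facet normal -0.421 0.882 0.211
outer loop
vertex -0.303 -0.184 -1.643
vertex 0.913 -0.224 0.958
vertex 1.531 0.462 -0.68
endloop
endfacet
facet normal 0.845 0.298 0.444
outer loop
vertex 1.531 0.462 -0.68
vertex 1.263 -0.956 0.783
vertex 1.881 -0.27 -0.854
endloop
endfacet
facet normal 0.845 0.298 0.444
outer loop
vertex 0.913 -0.224 0.958
vertex 1.263 -0.956 0.783
vertex 1.531 0.462 -0.68
endloop
endfacet

endsolid


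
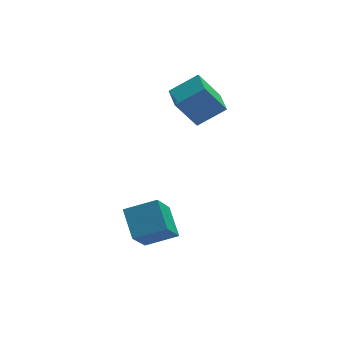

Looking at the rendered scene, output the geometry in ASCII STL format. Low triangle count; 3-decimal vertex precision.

solid 
facet normal -0.839 -0.015 -0.544
outer loop
vertex 0.582 2.642 2.692
vertex 0.581 3.751 2.663
vertex 1.441 2.608 1.367
endloop
endfacet
facet normal 0.001 -1.000 0.026
outer loop
vertex 2.599 2.629 2.117
vertex 0.582 2.642 2.692
vertex 1.441 2.608 1.367
endloop
endfacet
facet normal -0.839 -0.015 -0.544
outer loop
vertex 1.441 2.608 1.367
vertex 0.581 3.751 2.663
vertex 1.44 3.718 1.338
endloop
endfacet
facet normal 0.544 -0.021 -0.839
outer loop
vertex 1.44 3.718 1.338
vertex 2.599 2.629 2.117
vertex 1.441 2.608 1.367
endloop
endfacet
facet normal -0.544 0.021 0.839
outer loop
vertex 0.582 2.642 2.692
vertex 1.739 3.772 3.413
vertex 0.581 3.751 2.663
endloop
endfacet
facet normal 0.001 -1.000 0.025
outer loop
vertex 1.74 2.662 3.442
vertex 0.582 2.642 2.692
vertex 2.599 2.629 2.117
endloop
endfacet
facet normal -0.544 0.021 0.839
outer loop
vertex 1.74 2.662 3.442
vertex 1.739 3.772 3.413
vertex 0.582 2.642 2.692
endloop
endfacet
facet normal -0.001 1.000 -0.026
outer loop
vertex 0.581 3.751 2.663
vertex 1.739 3.772 3.413
vertex 1.44 3.718 1.338
endloop
endfacet
facet normal 0.544 -0.021 -0.839
outer loop
vertex 2.598 3.738 2.088
vertex 2.599 2.629 2.117
vertex 1.44 3.718 1.338
endloop
endfacet
facet normal -0.000 1.000 -0.026
outer loop
vertex 1.44 3.718 1.338
vertex 1.739 3.772 3.413
vertex 2.598 3.738 2.088
endloop
endfacet
facet normal 0.839 0.015 0.544
outer loop
vertex 2.598 3.738 2.088
vertex 1.74 2.662 3.442
vertex 2.599 2.629 2.117
endloop
endfacet
facet normal 0.839 0.015 0.544
outer loop
vertex 1.739 3.772 3.413
vertex 1.74 2.662 3.442
vertex 2.598 3.738 2.088
endloop
endfacet
facet normal -0.346 -0.530 0.774
outer loop
vertex -0.697 -0.31 -0.197
vertex -1.966 -0.161 -0.663
vertex -0.566 -1.454 -0.921
endloop
endfacet
facet normal 0.933 -0.110 0.343
outer loop
vertex 0.086 -0.459 -2.377
vertex -0.697 -0.31 -0.197
vertex -0.566 -1.454 -0.921
endloop
endfacet
facet normal -0.346 -0.529 0.775
outer loop
vertex -0.566 -1.454 -0.921
vertex -1.966 -0.161 -0.663
vertex -1.835 -1.305 -1.386
endloop
endfacet
facet normal 0.096 -0.841 -0.532
outer loop
vertex -1.835 -1.305 -1.386
vertex 0.086 -0.459 -2.377
vertex -0.566 -1.454 -0.921
endloop
endfacet
facet normal -0.096 0.841 0.532
outer loop
vertex -0.697 -0.31 -0.197
vertex -1.314 0.834 -2.119
vertex -1.966 -0.161 -0.663
endloop
endfacet
facet normal 0.933 -0.110 0.343
outer loop
vertex -0.045 0.685 -1.654
vertex -0.697 -0.31 -0.197
vertex 0.086 -0.459 -2.377
endloop
endfacet
facet normal -0.096 0.841 0.532
outer loop
vertex -0.045 0.685 -1.654
vertex -1.314 0.834 -2.119
vertex -0.697 -0.31 -0.197
endloop
endfacet
facet normal -0.933 0.110 -0.343
outer loop
vertex -1.966 -0.161 -0.663
vertex -1.314 0.834 -2.119
vertex -1.835 -1.305 -1.386
endloop
endfacet
facet normal 0.096 -0.842 -0.532
outer loop
vertex -1.183 -0.31 -2.843
vertex 0.086 -0.459 -2.377
vertex -1.835 -1.305 -1.386
endloop
endfacet
facet normal -0.933 0.110 -0.342
outer loop
vertex -1.835 -1.305 -1.386
vertex -1.314 0.834 -2.119
vertex -1.183 -0.31 -2.843
endloop
endfacet
facet normal 0.347 0.529 -0.775
outer loop
vertex -1.183 -0.31 -2.843
vertex -0.045 0.685 -1.654
vertex 0.086 -0.459 -2.377
endloop
endfacet
facet normal 0.346 0.530 -0.774
outer loop
vertex -1.314 0.834 -2.119
vertex -0.045 0.685 -1.654
vertex -1.183 -0.31 -2.843
endloop
endfacet

endsolid


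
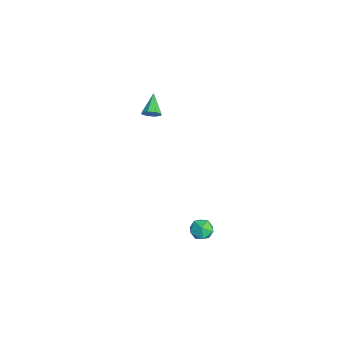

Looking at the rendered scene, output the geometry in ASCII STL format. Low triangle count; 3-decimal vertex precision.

solid 
facet normal 0.808 -0.270 -0.524
outer loop
vertex -3.084 -1.082 0.326
vertex -3.401 -1.237 -0.083
vertex -3.156 -0.776 0.057
endloop
endfacet
facet normal 0.238 0.672 0.701
outer loop
vertex -3.084 -1.082 0.326
vertex -3.156 -0.776 0.057
vertex -4.459 -0.883 0.603
endloop
endfacet
facet normal 0.807 -0.270 -0.525
outer loop
vertex -3.156 -0.776 0.057
vertex -3.401 -1.237 -0.083
vertex -3.372 -0.74 -0.294
endloop
endfacet
facet normal -0.031 0.992 0.121
outer loop
vertex -3.156 -0.776 0.057
vertex -3.372 -0.74 -0.294
vertex -4.459 -0.883 0.603
endloop
endfacet
facet normal 0.808 -0.269 -0.523
outer loop
vertex -3.372 -0.74 -0.294
vertex -3.401 -1.237 -0.083
vertex -3.604 -0.995 -0.521
endloop
endfacet
facet normal -0.452 0.786 -0.422
outer loop
vertex -3.372 -0.74 -0.294
vertex -3.604 -0.995 -0.521
vertex -4.459 -0.883 0.603
endloop
endfacet
facet normal 0.808 -0.270 -0.524
outer loop
vertex -3.604 -0.995 -0.521
vertex -3.401 -1.237 -0.083
vertex -3.718 -1.392 -0.492
endloop
endfacet
facet normal -0.775 0.178 -0.607
outer loop
vertex -3.604 -0.995 -0.521
vertex -3.718 -1.392 -0.492
vertex -4.459 -0.883 0.603
endloop
endfacet
facet normal 0.808 -0.269 -0.524
outer loop
vertex -3.718 -1.392 -0.492
vertex -3.401 -1.237 -0.083
vertex -3.645 -1.697 -0.223
endloop
endfacet
facet normal -0.813 -0.482 -0.326
outer loop
vertex -3.718 -1.392 -0.492
vertex -3.645 -1.697 -0.223
vertex -4.459 -0.883 0.603
endloop
endfacet
facet normal 0.808 -0.269 -0.524
outer loop
vertex -3.645 -1.697 -0.223
vertex -3.401 -1.237 -0.083
vertex -3.43 -1.733 0.127
endloop
endfacet
facet normal -0.544 -0.800 0.252
outer loop
vertex -3.645 -1.697 -0.223
vertex -3.43 -1.733 0.127
vertex -4.459 -0.883 0.603
endloop
endfacet
facet normal 0.808 -0.269 -0.524
outer loop
vertex -3.43 -1.733 0.127
vertex -3.401 -1.237 -0.083
vertex -3.197 -1.478 0.355
endloop
endfacet
facet normal -0.125 -0.596 0.794
outer loop
vertex -3.43 -1.733 0.127
vertex -3.197 -1.478 0.355
vertex -4.459 -0.883 0.603
endloop
endfacet
facet normal 0.808 -0.269 -0.524
outer loop
vertex -3.197 -1.478 0.355
vertex -3.401 -1.237 -0.083
vertex -3.084 -1.082 0.326
endloop
endfacet
facet normal 0.200 0.015 0.980
outer loop
vertex -3.197 -1.478 0.355
vertex -3.084 -1.082 0.326
vertex -4.459 -0.883 0.603
endloop
endfacet
facet normal 0.019 0.933 0.360
outer loop
vertex 3.027 0.381 -3.451
vertex 3.099 0.135 -2.817
vertex 3.652 0.27 -3.196
endloop
endfacet
facet normal 0.285 0.910 -0.303
outer loop
vertex 3.027 0.381 -3.451
vertex 3.652 0.27 -3.196
vertex 3.512 0.099 -3.842
endloop
endfacet
facet normal -0.218 0.643 -0.734
outer loop
vertex 3.027 0.381 -3.451
vertex 3.512 0.099 -3.842
vertex 2.872 -0.142 -3.863
endloop
endfacet
facet normal -0.795 0.503 -0.339
outer loop
vertex 3.027 0.381 -3.451
vertex 2.872 -0.142 -3.863
vertex 2.617 -0.119 -3.23
endloop
endfacet
facet normal -0.649 0.682 0.338
outer loop
vertex 3.027 0.381 -3.451
vertex 2.617 -0.119 -3.23
vertex 3.099 0.135 -2.817
endloop
endfacet
facet normal 0.837 0.457 -0.302
outer loop
vertex 3.512 0.099 -3.842
vertex 3.652 0.27 -3.196
vertex 3.883 -0.321 -3.45
endloop
endfacet
facet normal 0.406 0.495 0.768
outer loop
vertex 3.652 0.27 -3.196
vertex 3.099 0.135 -2.817
vertex 3.628 -0.298 -2.817
endloop
endfacet
facet normal -0.675 0.088 0.733
outer loop
vertex 3.099 0.135 -2.817
vertex 2.617 -0.119 -3.23
vertex 2.988 -0.539 -2.838
endloop
endfacet
facet normal -0.911 -0.202 -0.360
outer loop
vertex 2.617 -0.119 -3.23
vertex 2.872 -0.142 -3.863
vertex 2.848 -0.71 -3.484
endloop
endfacet
facet normal 0.022 0.027 -0.999
outer loop
vertex 2.872 -0.142 -3.863
vertex 3.512 0.099 -3.842
vertex 3.401 -0.575 -3.863
endloop
endfacet
facet normal 0.795 -0.503 0.339
outer loop
vertex 3.473 -0.821 -3.229
vertex 3.883 -0.321 -3.45
vertex 3.628 -0.298 -2.817
endloop
endfacet
facet normal 0.218 -0.643 0.734
outer loop
vertex 3.473 -0.821 -3.229
vertex 3.628 -0.298 -2.817
vertex 2.988 -0.539 -2.838
endloop
endfacet
facet normal -0.285 -0.910 0.303
outer loop
vertex 3.473 -0.821 -3.229
vertex 2.988 -0.539 -2.838
vertex 2.848 -0.71 -3.484
endloop
endfacet
facet normal -0.019 -0.933 -0.360
outer loop
vertex 3.473 -0.821 -3.229
vertex 2.848 -0.71 -3.484
vertex 3.401 -0.575 -3.863
endloop
endfacet
facet normal 0.649 -0.682 -0.338
outer loop
vertex 3.473 -0.821 -3.229
vertex 3.401 -0.575 -3.863
vertex 3.883 -0.321 -3.45
endloop
endfacet
facet normal 0.911 0.202 0.360
outer loop
vertex 3.628 -0.298 -2.817
vertex 3.883 -0.321 -3.45
vertex 3.652 0.27 -3.196
endloop
endfacet
facet normal -0.022 -0.027 0.999
outer loop
vertex 2.988 -0.539 -2.838
vertex 3.628 -0.298 -2.817
vertex 3.099 0.135 -2.817
endloop
endfacet
facet normal -0.837 -0.457 0.302
outer loop
vertex 2.848 -0.71 -3.484
vertex 2.988 -0.539 -2.838
vertex 2.617 -0.119 -3.23
endloop
endfacet
facet normal -0.406 -0.495 -0.768
outer loop
vertex 3.401 -0.575 -3.863
vertex 2.848 -0.71 -3.484
vertex 2.872 -0.142 -3.863
endloop
endfacet
facet normal 0.675 -0.088 -0.733
outer loop
vertex 3.883 -0.321 -3.45
vertex 3.401 -0.575 -3.863
vertex 3.512 0.099 -3.842
endloop
endfacet

endsolid


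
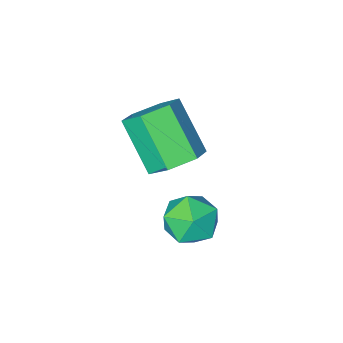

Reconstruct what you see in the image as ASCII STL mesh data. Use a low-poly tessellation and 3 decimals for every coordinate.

solid 
facet normal -0.058 0.698 -0.714
outer loop
vertex -0.904 -1.838 -1.964
vertex -1.506 -2.34 -2.406
vertex -1.783 -1.739 -1.796
endloop
endfacet
facet normal 0.209 0.708 0.675
outer loop
vertex -0.904 -1.838 -1.964
vertex -1.783 -1.739 -1.796
vertex -0.792 -3.177 -0.593
endloop
endfacet
facet normal 0.208 0.708 0.675
outer loop
vertex -0.792 -3.177 -0.593
vertex -1.783 -1.739 -1.796
vertex -1.671 -3.079 -0.425
endloop
endfacet
facet normal 0.059 -0.697 0.715
outer loop
vertex -0.792 -3.177 -0.593
vertex -1.671 -3.079 -0.425
vertex -1.394 -3.68 -1.034
endloop
endfacet
facet normal -0.060 0.697 -0.714
outer loop
vertex -1.783 -1.739 -1.796
vertex -1.506 -2.34 -2.406
vertex -2.385 -2.242 -2.237
endloop
endfacet
facet normal -0.741 0.449 0.499
outer loop
vertex -1.783 -1.739 -1.796
vertex -2.385 -2.242 -2.237
vertex -1.671 -3.079 -0.425
endloop
endfacet
facet normal -0.741 0.449 0.499
outer loop
vertex -1.671 -3.079 -0.425
vertex -2.385 -2.242 -2.237
vertex -2.272 -3.581 -0.866
endloop
endfacet
facet normal 0.058 -0.697 0.714
outer loop
vertex -1.671 -3.079 -0.425
vertex -2.272 -3.581 -0.866
vertex -1.394 -3.68 -1.034
endloop
endfacet
facet normal -0.060 0.697 -0.714
outer loop
vertex -2.385 -2.242 -2.237
vertex -1.506 -2.34 -2.406
vertex -2.108 -2.843 -2.847
endloop
endfacet
facet normal -0.950 -0.260 -0.175
outer loop
vertex -2.385 -2.242 -2.237
vertex -2.108 -2.843 -2.847
vertex -2.272 -3.581 -0.866
endloop
endfacet
facet normal -0.950 -0.259 -0.175
outer loop
vertex -2.272 -3.581 -0.866
vertex -2.108 -2.843 -2.847
vertex -1.996 -4.182 -1.476
endloop
endfacet
facet normal 0.058 -0.698 0.714
outer loop
vertex -2.272 -3.581 -0.866
vertex -1.996 -4.182 -1.476
vertex -1.394 -3.68 -1.034
endloop
endfacet
facet normal -0.059 0.697 -0.715
outer loop
vertex -2.108 -2.843 -2.847
vertex -1.506 -2.34 -2.406
vertex -1.229 -2.941 -3.015
endloop
endfacet
facet normal -0.208 -0.708 -0.675
outer loop
vertex -2.108 -2.843 -2.847
vertex -1.229 -2.941 -3.015
vertex -1.996 -4.182 -1.476
endloop
endfacet
facet normal -0.209 -0.708 -0.675
outer loop
vertex -1.996 -4.182 -1.476
vertex -1.229 -2.941 -3.015
vertex -1.117 -4.281 -1.644
endloop
endfacet
facet normal 0.058 -0.698 0.714
outer loop
vertex -1.996 -4.182 -1.476
vertex -1.117 -4.281 -1.644
vertex -1.394 -3.68 -1.034
endloop
endfacet
facet normal -0.058 0.697 -0.714
outer loop
vertex -1.229 -2.941 -3.015
vertex -1.506 -2.34 -2.406
vertex -0.628 -2.439 -2.574
endloop
endfacet
facet normal 0.741 -0.449 -0.499
outer loop
vertex -1.229 -2.941 -3.015
vertex -0.628 -2.439 -2.574
vertex -1.117 -4.281 -1.644
endloop
endfacet
facet normal 0.741 -0.449 -0.499
outer loop
vertex -1.117 -4.281 -1.644
vertex -0.628 -2.439 -2.574
vertex -0.515 -3.778 -1.203
endloop
endfacet
facet normal 0.060 -0.697 0.714
outer loop
vertex -1.117 -4.281 -1.644
vertex -0.515 -3.778 -1.203
vertex -1.394 -3.68 -1.034
endloop
endfacet
facet normal -0.058 0.698 -0.714
outer loop
vertex -0.628 -2.439 -2.574
vertex -1.506 -2.34 -2.406
vertex -0.904 -1.838 -1.964
endloop
endfacet
facet normal 0.950 0.259 0.175
outer loop
vertex -0.628 -2.439 -2.574
vertex -0.904 -1.838 -1.964
vertex -0.515 -3.778 -1.203
endloop
endfacet
facet normal 0.950 0.259 0.176
outer loop
vertex -0.515 -3.778 -1.203
vertex -0.904 -1.838 -1.964
vertex -0.792 -3.177 -0.593
endloop
endfacet
facet normal 0.060 -0.697 0.714
outer loop
vertex -0.515 -3.778 -1.203
vertex -0.792 -3.177 -0.593
vertex -1.394 -3.68 -1.034
endloop
endfacet
facet normal -0.642 -0.199 0.741
outer loop
vertex -1.452 -0.102 -2.449
vertex -1.499 -0.973 -2.724
vertex -0.87 -0.72 -2.111
endloop
endfacet
facet normal -0.193 0.324 0.926
outer loop
vertex -1.452 -0.102 -2.449
vertex -0.87 -0.72 -2.111
vertex -0.57 0.113 -2.34
endloop
endfacet
facet normal -0.264 0.852 0.452
outer loop
vertex -1.452 -0.102 -2.449
vertex -0.57 0.113 -2.34
vertex -1.014 0.376 -3.095
endloop
endfacet
facet normal -0.754 0.656 -0.026
outer loop
vertex -1.452 -0.102 -2.449
vertex -1.014 0.376 -3.095
vertex -1.589 -0.295 -3.333
endloop
endfacet
facet normal -0.988 0.005 0.152
outer loop
vertex -1.452 -0.102 -2.449
vertex -1.589 -0.295 -3.333
vertex -1.499 -0.973 -2.724
endloop
endfacet
facet normal 0.471 0.072 0.879
outer loop
vertex -0.57 0.113 -2.34
vertex -0.87 -0.72 -2.111
vertex -0.071 -0.625 -2.547
endloop
endfacet
facet normal -0.252 -0.775 0.579
outer loop
vertex -0.87 -0.72 -2.111
vertex -1.499 -0.973 -2.724
vertex -0.646 -1.296 -2.785
endloop
endfacet
facet normal -0.813 -0.445 -0.375
outer loop
vertex -1.499 -0.973 -2.724
vertex -1.589 -0.295 -3.333
vertex -1.09 -1.033 -3.54
endloop
endfacet
facet normal -0.435 0.608 -0.664
outer loop
vertex -1.589 -0.295 -3.333
vertex -1.014 0.376 -3.095
vertex -0.79 -0.2 -3.769
endloop
endfacet
facet normal 0.359 0.927 0.112
outer loop
vertex -1.014 0.376 -3.095
vertex -0.57 0.113 -2.34
vertex -0.161 0.053 -3.156
endloop
endfacet
facet normal 0.754 -0.656 0.026
outer loop
vertex -0.208 -0.818 -3.431
vertex -0.071 -0.625 -2.547
vertex -0.646 -1.296 -2.785
endloop
endfacet
facet normal 0.264 -0.852 -0.452
outer loop
vertex -0.208 -0.818 -3.431
vertex -0.646 -1.296 -2.785
vertex -1.09 -1.033 -3.54
endloop
endfacet
facet normal 0.193 -0.324 -0.926
outer loop
vertex -0.208 -0.818 -3.431
vertex -1.09 -1.033 -3.54
vertex -0.79 -0.2 -3.769
endloop
endfacet
facet normal 0.642 0.199 -0.741
outer loop
vertex -0.208 -0.818 -3.431
vertex -0.79 -0.2 -3.769
vertex -0.161 0.053 -3.156
endloop
endfacet
facet normal 0.988 -0.005 -0.152
outer loop
vertex -0.208 -0.818 -3.431
vertex -0.161 0.053 -3.156
vertex -0.071 -0.625 -2.547
endloop
endfacet
facet normal 0.435 -0.608 0.664
outer loop
vertex -0.646 -1.296 -2.785
vertex -0.071 -0.625 -2.547
vertex -0.87 -0.72 -2.111
endloop
endfacet
facet normal -0.359 -0.927 -0.112
outer loop
vertex -1.09 -1.033 -3.54
vertex -0.646 -1.296 -2.785
vertex -1.499 -0.973 -2.724
endloop
endfacet
facet normal -0.471 -0.072 -0.879
outer loop
vertex -0.79 -0.2 -3.769
vertex -1.09 -1.033 -3.54
vertex -1.589 -0.295 -3.333
endloop
endfacet
facet normal 0.252 0.775 -0.579
outer loop
vertex -0.161 0.053 -3.156
vertex -0.79 -0.2 -3.769
vertex -1.014 0.376 -3.095
endloop
endfacet
facet normal 0.813 0.445 0.375
outer loop
vertex -0.071 -0.625 -2.547
vertex -0.161 0.053 -3.156
vertex -0.57 0.113 -2.34
endloop
endfacet

endsolid


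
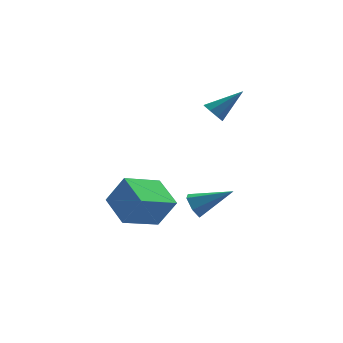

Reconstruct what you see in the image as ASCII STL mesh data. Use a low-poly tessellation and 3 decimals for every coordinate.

solid 
facet normal -0.745 -0.206 -0.635
outer loop
vertex 0.233 -1.138 1.179
vertex -0.086 -1.199 1.573
vertex 0.055 -0.806 1.28
endloop
endfacet
facet normal 0.694 0.523 -0.494
outer loop
vertex 0.233 -1.138 1.179
vertex 0.055 -0.806 1.28
vertex 0.986 -0.901 2.487
endloop
endfacet
facet normal -0.744 -0.207 -0.636
outer loop
vertex 0.055 -0.806 1.28
vertex -0.086 -1.199 1.573
vertex -0.206 -0.704 1.552
endloop
endfacet
facet normal 0.252 0.960 -0.119
outer loop
vertex 0.055 -0.806 1.28
vertex -0.206 -0.704 1.552
vertex 0.986 -0.901 2.487
endloop
endfacet
facet normal -0.744 -0.207 -0.635
outer loop
vertex -0.206 -0.704 1.552
vertex -0.086 -1.199 1.573
vertex -0.396 -0.892 1.836
endloop
endfacet
facet normal -0.203 0.874 0.443
outer loop
vertex -0.206 -0.704 1.552
vertex -0.396 -0.892 1.836
vertex 0.986 -0.901 2.487
endloop
endfacet
facet normal -0.744 -0.206 -0.636
outer loop
vertex -0.396 -0.892 1.836
vertex -0.086 -1.199 1.573
vertex -0.405 -1.26 1.966
endloop
endfacet
facet normal -0.403 0.314 0.860
outer loop
vertex -0.396 -0.892 1.836
vertex -0.405 -1.26 1.966
vertex 0.986 -0.901 2.487
endloop
endfacet
facet normal -0.743 -0.209 -0.636
outer loop
vertex -0.405 -1.26 1.966
vertex -0.086 -1.199 1.573
vertex -0.226 -1.593 1.866
endloop
endfacet
facet normal -0.232 -0.392 0.890
outer loop
vertex -0.405 -1.26 1.966
vertex -0.226 -1.593 1.866
vertex 0.986 -0.901 2.487
endloop
endfacet
facet normal -0.744 -0.208 -0.635
outer loop
vertex -0.226 -1.593 1.866
vertex -0.086 -1.199 1.573
vertex 0.035 -1.695 1.594
endloop
endfacet
facet normal 0.211 -0.831 0.514
outer loop
vertex -0.226 -1.593 1.866
vertex 0.035 -1.695 1.594
vertex 0.986 -0.901 2.487
endloop
endfacet
facet normal -0.744 -0.208 -0.634
outer loop
vertex 0.035 -1.695 1.594
vertex -0.086 -1.199 1.573
vertex 0.225 -1.506 1.309
endloop
endfacet
facet normal 0.667 -0.744 -0.049
outer loop
vertex 0.035 -1.695 1.594
vertex 0.225 -1.506 1.309
vertex 0.986 -0.901 2.487
endloop
endfacet
facet normal -0.744 -0.208 -0.635
outer loop
vertex 0.225 -1.506 1.309
vertex -0.086 -1.199 1.573
vertex 0.233 -1.138 1.179
endloop
endfacet
facet normal 0.866 -0.183 -0.465
outer loop
vertex 0.225 -1.506 1.309
vertex 0.233 -1.138 1.179
vertex 0.986 -0.901 2.487
endloop
endfacet
facet normal -0.883 0.053 -0.466
outer loop
vertex -0.664 -3.691 -2.142
vertex -0.921 -3.859 -1.674
vertex -0.839 -3.313 -1.767
endloop
endfacet
facet normal 0.602 0.685 -0.410
outer loop
vertex -0.664 -3.691 -2.142
vertex -0.839 -3.313 -1.767
vertex 0.421 -3.941 -0.966
endloop
endfacet
facet normal -0.883 0.053 -0.466
outer loop
vertex -0.839 -3.313 -1.767
vertex -0.921 -3.859 -1.674
vertex -1.096 -3.481 -1.299
endloop
endfacet
facet normal 0.178 0.891 0.418
outer loop
vertex -0.839 -3.313 -1.767
vertex -1.096 -3.481 -1.299
vertex 0.421 -3.941 -0.966
endloop
endfacet
facet normal -0.883 0.053 -0.466
outer loop
vertex -1.096 -3.481 -1.299
vertex -0.921 -3.859 -1.674
vertex -1.178 -4.027 -1.206
endloop
endfacet
facet normal -0.156 0.189 0.970
outer loop
vertex -1.096 -3.481 -1.299
vertex -1.178 -4.027 -1.206
vertex 0.421 -3.941 -0.966
endloop
endfacet
facet normal -0.883 0.055 -0.465
outer loop
vertex -1.178 -4.027 -1.206
vertex -0.921 -3.859 -1.674
vertex -1.004 -4.405 -1.581
endloop
endfacet
facet normal -0.065 -0.718 0.693
outer loop
vertex -1.178 -4.027 -1.206
vertex -1.004 -4.405 -1.581
vertex 0.421 -3.941 -0.966
endloop
endfacet
facet normal -0.883 0.055 -0.465
outer loop
vertex -1.004 -4.405 -1.581
vertex -0.921 -3.859 -1.674
vertex -0.747 -4.237 -2.049
endloop
endfacet
facet normal 0.359 -0.924 -0.135
outer loop
vertex -1.004 -4.405 -1.581
vertex -0.747 -4.237 -2.049
vertex 0.421 -3.941 -0.966
endloop
endfacet
facet normal -0.883 0.055 -0.465
outer loop
vertex -0.747 -4.237 -2.049
vertex -0.921 -3.859 -1.674
vertex -0.664 -3.691 -2.142
endloop
endfacet
facet normal 0.693 -0.222 -0.686
outer loop
vertex -0.747 -4.237 -2.049
vertex -0.664 -3.691 -2.142
vertex 0.421 -3.941 -0.966
endloop
endfacet
facet normal -0.481 0.151 -0.863
outer loop
vertex -3.894 -2.05 -2.231
vertex -2.627 -1.233 -2.794
vertex -3.343 -3.263 -2.751
endloop
endfacet
facet normal -0.787 -0.508 0.350
outer loop
vertex -2.693 -3.467 -1.586
vertex -3.894 -2.05 -2.231
vertex -3.343 -3.263 -2.751
endloop
endfacet
facet normal -0.481 0.151 -0.864
outer loop
vertex -3.343 -3.263 -2.751
vertex -2.627 -1.233 -2.794
vertex -2.075 -2.445 -3.314
endloop
endfacet
facet normal 0.386 -0.848 -0.364
outer loop
vertex -2.075 -2.445 -3.314
vertex -2.693 -3.467 -1.586
vertex -3.343 -3.263 -2.751
endloop
endfacet
facet normal -0.385 0.848 0.364
outer loop
vertex -3.894 -2.05 -2.231
vertex -1.977 -1.437 -1.629
vertex -2.627 -1.233 -2.794
endloop
endfacet
facet normal -0.787 -0.508 0.349
outer loop
vertex -3.245 -2.255 -1.066
vertex -3.894 -2.05 -2.231
vertex -2.693 -3.467 -1.586
endloop
endfacet
facet normal -0.385 0.848 0.364
outer loop
vertex -3.245 -2.255 -1.066
vertex -1.977 -1.437 -1.629
vertex -3.894 -2.05 -2.231
endloop
endfacet
facet normal 0.787 0.508 -0.350
outer loop
vertex -2.627 -1.233 -2.794
vertex -1.977 -1.437 -1.629
vertex -2.075 -2.445 -3.314
endloop
endfacet
facet normal 0.385 -0.848 -0.364
outer loop
vertex -1.426 -2.65 -2.149
vertex -2.693 -3.467 -1.586
vertex -2.075 -2.445 -3.314
endloop
endfacet
facet normal 0.788 0.508 -0.349
outer loop
vertex -2.075 -2.445 -3.314
vertex -1.977 -1.437 -1.629
vertex -1.426 -2.65 -2.149
endloop
endfacet
facet normal 0.481 -0.151 0.863
outer loop
vertex -1.426 -2.65 -2.149
vertex -3.245 -2.255 -1.066
vertex -2.693 -3.467 -1.586
endloop
endfacet
facet normal 0.481 -0.152 0.863
outer loop
vertex -1.977 -1.437 -1.629
vertex -3.245 -2.255 -1.066
vertex -1.426 -2.65 -2.149
endloop
endfacet

endsolid


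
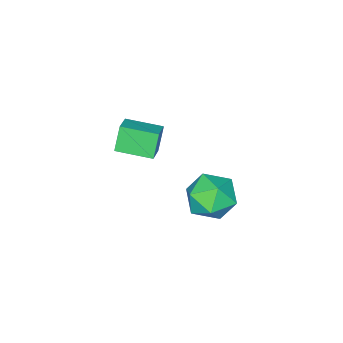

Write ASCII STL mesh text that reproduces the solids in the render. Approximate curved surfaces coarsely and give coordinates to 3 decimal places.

solid 
facet normal -0.386 0.760 -0.523
outer loop
vertex -1.189 1.714 1.714
vertex -2.292 1.377 2.039
vertex -1.679 2.154 2.716
endloop
endfacet
facet normal 0.264 0.924 -0.277
outer loop
vertex -1.189 1.714 1.714
vertex -1.679 2.154 2.716
vertex -0.527 1.823 2.708
endloop
endfacet
facet normal 0.724 0.442 -0.530
outer loop
vertex -1.189 1.714 1.714
vertex -0.527 1.823 2.708
vertex -0.428 0.842 2.026
endloop
endfacet
facet normal 0.359 -0.021 -0.933
outer loop
vertex -1.189 1.714 1.714
vertex -0.428 0.842 2.026
vertex -1.519 0.567 1.613
endloop
endfacet
facet normal -0.327 0.176 -0.928
outer loop
vertex -1.189 1.714 1.714
vertex -1.519 0.567 1.613
vertex -2.292 1.377 2.039
endloop
endfacet
facet normal 0.252 0.865 0.435
outer loop
vertex -0.527 1.823 2.708
vertex -1.679 2.154 2.716
vertex -1.221 1.553 3.647
endloop
endfacet
facet normal -0.800 0.599 0.036
outer loop
vertex -1.679 2.154 2.716
vertex -2.292 1.377 2.039
vertex -2.312 1.278 3.234
endloop
endfacet
facet normal -0.704 -0.346 -0.620
outer loop
vertex -2.292 1.377 2.039
vertex -1.519 0.567 1.613
vertex -2.213 0.297 2.552
endloop
endfacet
facet normal 0.405 -0.664 -0.628
outer loop
vertex -1.519 0.567 1.613
vertex -0.428 0.842 2.026
vertex -1.061 -0.034 2.544
endloop
endfacet
facet normal 0.996 0.084 0.024
outer loop
vertex -0.428 0.842 2.026
vertex -0.527 1.823 2.708
vertex -0.448 0.743 3.221
endloop
endfacet
facet normal -0.359 0.021 0.933
outer loop
vertex -1.551 0.406 3.546
vertex -1.221 1.553 3.647
vertex -2.312 1.278 3.234
endloop
endfacet
facet normal -0.724 -0.442 0.530
outer loop
vertex -1.551 0.406 3.546
vertex -2.312 1.278 3.234
vertex -2.213 0.297 2.552
endloop
endfacet
facet normal -0.264 -0.924 0.277
outer loop
vertex -1.551 0.406 3.546
vertex -2.213 0.297 2.552
vertex -1.061 -0.034 2.544
endloop
endfacet
facet normal 0.386 -0.760 0.523
outer loop
vertex -1.551 0.406 3.546
vertex -1.061 -0.034 2.544
vertex -0.448 0.743 3.221
endloop
endfacet
facet normal 0.327 -0.176 0.928
outer loop
vertex -1.551 0.406 3.546
vertex -0.448 0.743 3.221
vertex -1.221 1.553 3.647
endloop
endfacet
facet normal -0.405 0.664 0.628
outer loop
vertex -2.312 1.278 3.234
vertex -1.221 1.553 3.647
vertex -1.679 2.154 2.716
endloop
endfacet
facet normal -0.996 -0.084 -0.024
outer loop
vertex -2.213 0.297 2.552
vertex -2.312 1.278 3.234
vertex -2.292 1.377 2.039
endloop
endfacet
facet normal -0.252 -0.865 -0.435
outer loop
vertex -1.061 -0.034 2.544
vertex -2.213 0.297 2.552
vertex -1.519 0.567 1.613
endloop
endfacet
facet normal 0.800 -0.599 -0.036
outer loop
vertex -0.448 0.743 3.221
vertex -1.061 -0.034 2.544
vertex -0.428 0.842 2.026
endloop
endfacet
facet normal 0.704 0.346 0.620
outer loop
vertex -1.221 1.553 3.647
vertex -0.448 0.743 3.221
vertex -0.527 1.823 2.708
endloop
endfacet
facet normal -0.766 -0.499 -0.405
outer loop
vertex -2.225 -4.687 3.221
vertex -3.073 -3.257 3.064
vertex -1.71 -4.512 2.03
endloop
endfacet
facet normal 0.508 -0.856 0.094
outer loop
vertex -0.867 -3.963 2.476
vertex -2.225 -4.687 3.221
vertex -1.71 -4.512 2.03
endloop
endfacet
facet normal -0.766 -0.499 -0.405
outer loop
vertex -1.71 -4.512 2.03
vertex -3.073 -3.257 3.064
vertex -2.558 -3.082 1.873
endloop
endfacet
facet normal 0.394 0.134 -0.909
outer loop
vertex -2.558 -3.082 1.873
vertex -0.867 -3.963 2.476
vertex -1.71 -4.512 2.03
endloop
endfacet
facet normal -0.394 -0.134 0.909
outer loop
vertex -2.225 -4.687 3.221
vertex -2.23 -2.708 3.51
vertex -3.073 -3.257 3.064
endloop
endfacet
facet normal 0.508 -0.856 0.094
outer loop
vertex -1.382 -4.138 3.667
vertex -2.225 -4.687 3.221
vertex -0.867 -3.963 2.476
endloop
endfacet
facet normal -0.394 -0.134 0.909
outer loop
vertex -1.382 -4.138 3.667
vertex -2.23 -2.708 3.51
vertex -2.225 -4.687 3.221
endloop
endfacet
facet normal -0.508 0.856 -0.094
outer loop
vertex -3.073 -3.257 3.064
vertex -2.23 -2.708 3.51
vertex -2.558 -3.082 1.873
endloop
endfacet
facet normal 0.394 0.134 -0.909
outer loop
vertex -1.715 -2.533 2.319
vertex -0.867 -3.963 2.476
vertex -2.558 -3.082 1.873
endloop
endfacet
facet normal -0.508 0.856 -0.094
outer loop
vertex -2.558 -3.082 1.873
vertex -2.23 -2.708 3.51
vertex -1.715 -2.533 2.319
endloop
endfacet
facet normal 0.766 0.499 0.405
outer loop
vertex -1.715 -2.533 2.319
vertex -1.382 -4.138 3.667
vertex -0.867 -3.963 2.476
endloop
endfacet
facet normal 0.766 0.499 0.405
outer loop
vertex -2.23 -2.708 3.51
vertex -1.382 -4.138 3.667
vertex -1.715 -2.533 2.319
endloop
endfacet

endsolid


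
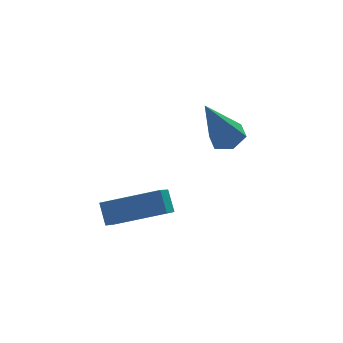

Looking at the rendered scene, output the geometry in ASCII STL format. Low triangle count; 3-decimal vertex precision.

solid 
facet normal 0.409 0.057 -0.911
outer loop
vertex 2.93 -0.667 0.77
vertex 2.356 -0.909 0.497
vertex 2.439 -0.239 0.576
endloop
endfacet
facet normal 0.432 0.733 0.525
outer loop
vertex 2.93 -0.667 0.77
vertex 2.439 -0.239 0.576
vertex 1.464 -1.031 2.483
endloop
endfacet
facet normal 0.409 0.057 -0.911
outer loop
vertex 2.439 -0.239 0.576
vertex 2.356 -0.909 0.497
vertex 1.865 -0.481 0.303
endloop
endfacet
facet normal -0.441 0.886 0.142
outer loop
vertex 2.439 -0.239 0.576
vertex 1.865 -0.481 0.303
vertex 1.464 -1.031 2.483
endloop
endfacet
facet normal 0.409 0.056 -0.911
outer loop
vertex 1.865 -0.481 0.303
vertex 2.356 -0.909 0.497
vertex 1.783 -1.151 0.225
endloop
endfacet
facet normal -0.980 0.137 -0.146
outer loop
vertex 1.865 -0.481 0.303
vertex 1.783 -1.151 0.225
vertex 1.464 -1.031 2.483
endloop
endfacet
facet normal 0.409 0.055 -0.911
outer loop
vertex 1.783 -1.151 0.225
vertex 2.356 -0.909 0.497
vertex 2.273 -1.58 0.419
endloop
endfacet
facet normal -0.646 -0.761 -0.051
outer loop
vertex 1.783 -1.151 0.225
vertex 2.273 -1.58 0.419
vertex 1.464 -1.031 2.483
endloop
endfacet
facet normal 0.410 0.055 -0.911
outer loop
vertex 2.273 -1.58 0.419
vertex 2.356 -0.909 0.497
vertex 2.847 -1.338 0.692
endloop
endfacet
facet normal 0.228 -0.915 0.333
outer loop
vertex 2.273 -1.58 0.419
vertex 2.847 -1.338 0.692
vertex 1.464 -1.031 2.483
endloop
endfacet
facet normal 0.410 0.055 -0.911
outer loop
vertex 2.847 -1.338 0.692
vertex 2.356 -0.909 0.497
vertex 2.93 -0.667 0.77
endloop
endfacet
facet normal 0.766 -0.167 0.620
outer loop
vertex 2.847 -1.338 0.692
vertex 2.93 -0.667 0.77
vertex 1.464 -1.031 2.483
endloop
endfacet
facet normal -0.464 -0.599 0.652
outer loop
vertex -0.692 -2.599 0.071
vertex -2.533 -1.899 -0.596
vertex -0.716 -3.245 -0.54
endloop
endfacet
facet normal 0.886 -0.336 0.321
outer loop
vertex -0.187 -2.561 -1.284
vertex -0.692 -2.599 0.071
vertex -0.716 -3.245 -0.54
endloop
endfacet
facet normal -0.464 -0.600 0.651
outer loop
vertex -0.716 -3.245 -0.54
vertex -2.533 -1.899 -0.596
vertex -2.557 -2.545 -1.208
endloop
endfacet
facet normal -0.027 -0.726 -0.687
outer loop
vertex -2.557 -2.545 -1.208
vertex -0.187 -2.561 -1.284
vertex -0.716 -3.245 -0.54
endloop
endfacet
facet normal 0.027 0.726 0.687
outer loop
vertex -0.692 -2.599 0.071
vertex -2.004 -1.215 -1.34
vertex -2.533 -1.899 -0.596
endloop
endfacet
facet normal 0.885 -0.337 0.321
outer loop
vertex -0.163 -1.915 -0.672
vertex -0.692 -2.599 0.071
vertex -0.187 -2.561 -1.284
endloop
endfacet
facet normal 0.027 0.726 0.687
outer loop
vertex -0.163 -1.915 -0.672
vertex -2.004 -1.215 -1.34
vertex -0.692 -2.599 0.071
endloop
endfacet
facet normal -0.886 0.336 -0.320
outer loop
vertex -2.533 -1.899 -0.596
vertex -2.004 -1.215 -1.34
vertex -2.557 -2.545 -1.208
endloop
endfacet
facet normal -0.027 -0.726 -0.687
outer loop
vertex -2.028 -1.861 -1.951
vertex -0.187 -2.561 -1.284
vertex -2.557 -2.545 -1.208
endloop
endfacet
facet normal -0.885 0.336 -0.321
outer loop
vertex -2.557 -2.545 -1.208
vertex -2.004 -1.215 -1.34
vertex -2.028 -1.861 -1.951
endloop
endfacet
facet normal 0.464 0.600 -0.652
outer loop
vertex -2.028 -1.861 -1.951
vertex -0.163 -1.915 -0.672
vertex -0.187 -2.561 -1.284
endloop
endfacet
facet normal 0.464 0.599 -0.652
outer loop
vertex -2.004 -1.215 -1.34
vertex -0.163 -1.915 -0.672
vertex -2.028 -1.861 -1.951
endloop
endfacet

endsolid


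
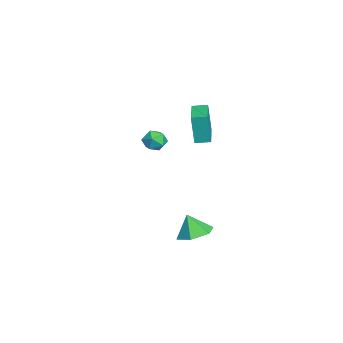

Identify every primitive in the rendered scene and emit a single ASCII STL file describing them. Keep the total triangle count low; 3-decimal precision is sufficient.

solid 
facet normal -0.999 -0.008 -0.038
outer loop
vertex -2.663 1.539 4.445
vertex -2.673 2.394 4.535
vertex -2.596 1.729 2.647
endloop
endfacet
facet normal 0.012 -0.994 -0.105
outer loop
vertex -0.547 1.746 2.725
vertex -2.663 1.539 4.445
vertex -2.596 1.729 2.647
endloop
endfacet
facet normal -0.999 -0.008 -0.038
outer loop
vertex -2.596 1.729 2.647
vertex -2.673 2.394 4.535
vertex -2.606 2.585 2.737
endloop
endfacet
facet normal 0.037 0.105 -0.994
outer loop
vertex -2.606 2.585 2.737
vertex -0.547 1.746 2.725
vertex -2.596 1.729 2.647
endloop
endfacet
facet normal -0.037 -0.105 0.994
outer loop
vertex -2.663 1.539 4.445
vertex -0.624 2.411 4.613
vertex -2.673 2.394 4.535
endloop
endfacet
facet normal 0.012 -0.994 -0.105
outer loop
vertex -0.614 1.555 4.523
vertex -2.663 1.539 4.445
vertex -0.547 1.746 2.725
endloop
endfacet
facet normal -0.037 -0.105 0.994
outer loop
vertex -0.614 1.555 4.523
vertex -0.624 2.411 4.613
vertex -2.663 1.539 4.445
endloop
endfacet
facet normal -0.012 0.994 0.105
outer loop
vertex -2.673 2.394 4.535
vertex -0.624 2.411 4.613
vertex -2.606 2.585 2.737
endloop
endfacet
facet normal 0.037 0.105 -0.994
outer loop
vertex -0.557 2.601 2.815
vertex -0.547 1.746 2.725
vertex -2.606 2.585 2.737
endloop
endfacet
facet normal -0.012 0.994 0.105
outer loop
vertex -2.606 2.585 2.737
vertex -0.624 2.411 4.613
vertex -0.557 2.601 2.815
endloop
endfacet
facet normal 0.999 0.008 0.038
outer loop
vertex -0.557 2.601 2.815
vertex -0.614 1.555 4.523
vertex -0.547 1.746 2.725
endloop
endfacet
facet normal 0.999 0.008 0.038
outer loop
vertex -0.624 2.411 4.613
vertex -0.614 1.555 4.523
vertex -0.557 2.601 2.815
endloop
endfacet
facet normal 0.356 0.066 0.932
outer loop
vertex -3.624 0.01 1.859
vertex -3.856 -0.719 1.999
vertex -3.143 -0.585 1.717
endloop
endfacet
facet normal 0.733 0.476 0.487
outer loop
vertex -3.624 0.01 1.859
vertex -3.143 -0.585 1.717
vertex -3.191 0.005 1.212
endloop
endfacet
facet normal 0.284 0.941 0.183
outer loop
vertex -3.624 0.01 1.859
vertex -3.191 0.005 1.212
vertex -3.934 0.235 1.181
endloop
endfacet
facet normal -0.370 0.818 0.441
outer loop
vertex -3.624 0.01 1.859
vertex -3.934 0.235 1.181
vertex -4.345 -0.213 1.667
endloop
endfacet
facet normal -0.326 0.277 0.904
outer loop
vertex -3.624 0.01 1.859
vertex -4.345 -0.213 1.667
vertex -3.856 -0.719 1.999
endloop
endfacet
facet normal 0.998 0.058 -0.027
outer loop
vertex -3.191 0.005 1.212
vertex -3.143 -0.585 1.717
vertex -3.155 -0.727 0.953
endloop
endfacet
facet normal 0.388 -0.606 0.694
outer loop
vertex -3.143 -0.585 1.717
vertex -3.856 -0.719 1.999
vertex -3.566 -1.175 1.439
endloop
endfacet
facet normal -0.714 -0.265 0.648
outer loop
vertex -3.856 -0.719 1.999
vertex -4.345 -0.213 1.667
vertex -4.309 -0.945 1.408
endloop
endfacet
facet normal -0.785 0.611 -0.101
outer loop
vertex -4.345 -0.213 1.667
vertex -3.934 0.235 1.181
vertex -4.357 -0.355 0.903
endloop
endfacet
facet normal 0.272 0.810 -0.519
outer loop
vertex -3.934 0.235 1.181
vertex -3.191 0.005 1.212
vertex -3.644 -0.221 0.621
endloop
endfacet
facet normal 0.370 -0.818 -0.441
outer loop
vertex -3.876 -0.95 0.761
vertex -3.155 -0.727 0.953
vertex -3.566 -1.175 1.439
endloop
endfacet
facet normal -0.284 -0.941 -0.183
outer loop
vertex -3.876 -0.95 0.761
vertex -3.566 -1.175 1.439
vertex -4.309 -0.945 1.408
endloop
endfacet
facet normal -0.733 -0.476 -0.487
outer loop
vertex -3.876 -0.95 0.761
vertex -4.309 -0.945 1.408
vertex -4.357 -0.355 0.903
endloop
endfacet
facet normal -0.356 -0.066 -0.932
outer loop
vertex -3.876 -0.95 0.761
vertex -4.357 -0.355 0.903
vertex -3.644 -0.221 0.621
endloop
endfacet
facet normal 0.326 -0.277 -0.904
outer loop
vertex -3.876 -0.95 0.761
vertex -3.644 -0.221 0.621
vertex -3.155 -0.727 0.953
endloop
endfacet
facet normal 0.785 -0.611 0.101
outer loop
vertex -3.566 -1.175 1.439
vertex -3.155 -0.727 0.953
vertex -3.143 -0.585 1.717
endloop
endfacet
facet normal -0.272 -0.810 0.519
outer loop
vertex -4.309 -0.945 1.408
vertex -3.566 -1.175 1.439
vertex -3.856 -0.719 1.999
endloop
endfacet
facet normal -0.998 -0.058 0.027
outer loop
vertex -4.357 -0.355 0.903
vertex -4.309 -0.945 1.408
vertex -4.345 -0.213 1.667
endloop
endfacet
facet normal -0.388 0.606 -0.694
outer loop
vertex -3.644 -0.221 0.621
vertex -4.357 -0.355 0.903
vertex -3.934 0.235 1.181
endloop
endfacet
facet normal 0.714 0.265 -0.648
outer loop
vertex -3.155 -0.727 0.953
vertex -3.644 -0.221 0.621
vertex -3.191 0.005 1.212
endloop
endfacet
facet normal 0.159 0.319 -0.934
outer loop
vertex 3.936 2.606 -1.478
vertex 3.314 1.879 -1.832
vertex 2.939 2.794 -1.583
endloop
endfacet
facet normal 0.027 0.592 0.805
outer loop
vertex 3.936 2.606 -1.478
vertex 2.939 2.794 -1.583
vertex 3.106 1.461 -0.608
endloop
endfacet
facet normal 0.159 0.319 -0.934
outer loop
vertex 2.939 2.794 -1.583
vertex 3.314 1.879 -1.832
vertex 2.317 2.067 -1.937
endloop
endfacet
facet normal -0.733 0.340 0.590
outer loop
vertex 2.939 2.794 -1.583
vertex 2.317 2.067 -1.937
vertex 3.106 1.461 -0.608
endloop
endfacet
facet normal 0.159 0.319 -0.934
outer loop
vertex 2.317 2.067 -1.937
vertex 3.314 1.879 -1.832
vertex 2.692 1.152 -2.186
endloop
endfacet
facet normal -0.848 -0.431 0.307
outer loop
vertex 2.317 2.067 -1.937
vertex 2.692 1.152 -2.186
vertex 3.106 1.461 -0.608
endloop
endfacet
facet normal 0.159 0.319 -0.934
outer loop
vertex 2.692 1.152 -2.186
vertex 3.314 1.879 -1.832
vertex 3.689 0.963 -2.081
endloop
endfacet
facet normal -0.205 -0.949 0.240
outer loop
vertex 2.692 1.152 -2.186
vertex 3.689 0.963 -2.081
vertex 3.106 1.461 -0.608
endloop
endfacet
facet normal 0.159 0.319 -0.934
outer loop
vertex 3.689 0.963 -2.081
vertex 3.314 1.879 -1.832
vertex 4.311 1.69 -1.727
endloop
endfacet
facet normal 0.555 -0.696 0.455
outer loop
vertex 3.689 0.963 -2.081
vertex 4.311 1.69 -1.727
vertex 3.106 1.461 -0.608
endloop
endfacet
facet normal 0.159 0.319 -0.934
outer loop
vertex 4.311 1.69 -1.727
vertex 3.314 1.879 -1.832
vertex 3.936 2.606 -1.478
endloop
endfacet
facet normal 0.671 0.074 0.738
outer loop
vertex 4.311 1.69 -1.727
vertex 3.936 2.606 -1.478
vertex 3.106 1.461 -0.608
endloop
endfacet

endsolid
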